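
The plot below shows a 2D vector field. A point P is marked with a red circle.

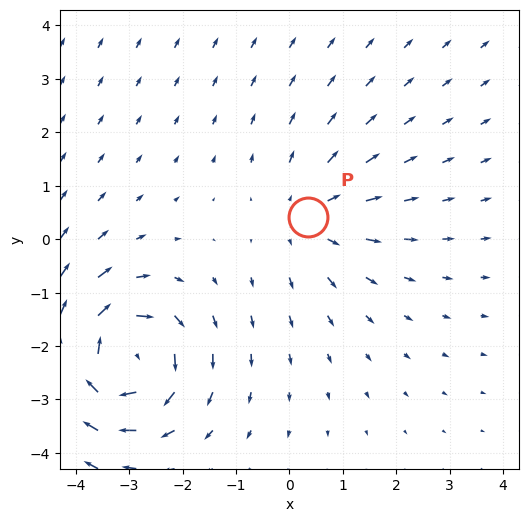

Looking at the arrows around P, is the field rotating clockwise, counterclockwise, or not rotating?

not rotating

Near P at (0.4, 0.4) the arrows show no circulation. The curl there is ≈0.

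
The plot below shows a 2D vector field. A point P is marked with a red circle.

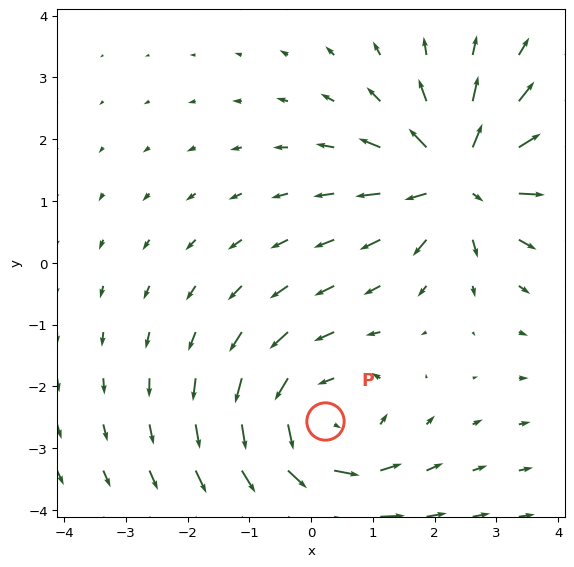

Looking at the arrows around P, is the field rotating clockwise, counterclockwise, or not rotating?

counterclockwise

Near P at (0.2, -2.6) the arrows circulate counterclockwise. The curl (z-component) there is about +3; positive curl means counterclockwise rotation.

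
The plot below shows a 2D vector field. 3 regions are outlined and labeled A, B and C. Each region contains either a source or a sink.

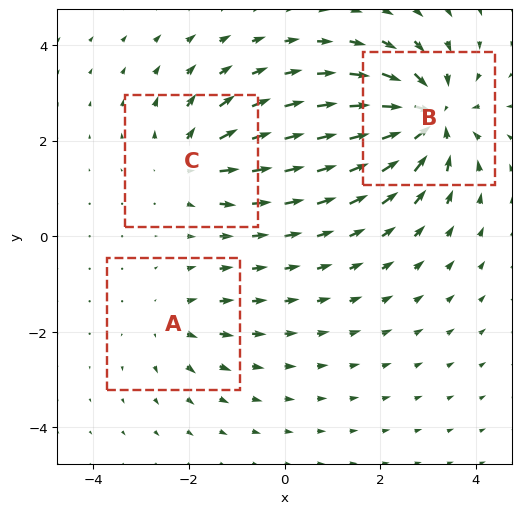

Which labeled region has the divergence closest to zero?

Divergence at each region's feature centre — A: about +2, B: about -6, C: about +3. Region A is closest to zero.

A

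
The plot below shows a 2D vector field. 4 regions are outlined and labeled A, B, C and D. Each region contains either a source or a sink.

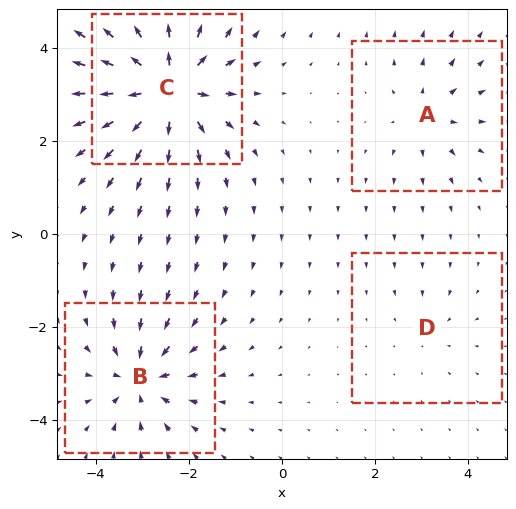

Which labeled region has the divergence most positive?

C

Divergence at each region's feature centre — A: about +4, B: about -6, C: about +9, D: about -2. Region C is most positive.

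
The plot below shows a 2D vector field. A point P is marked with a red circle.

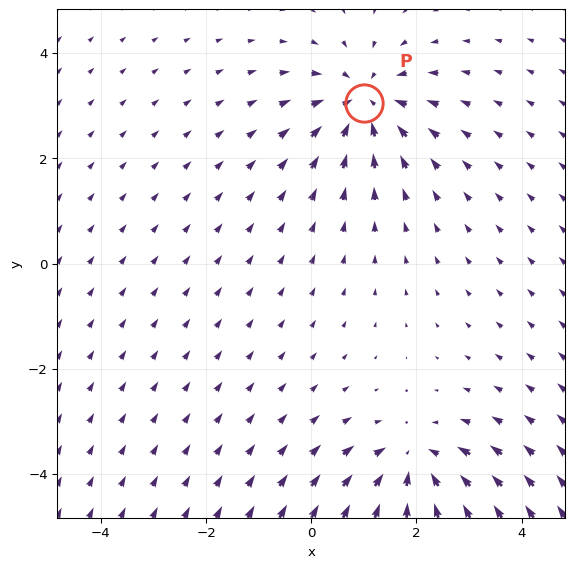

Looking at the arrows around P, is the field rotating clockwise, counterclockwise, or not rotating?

Near P at (1.0, 3.1) the arrows show no circulation. The curl there is ≈0.

not rotating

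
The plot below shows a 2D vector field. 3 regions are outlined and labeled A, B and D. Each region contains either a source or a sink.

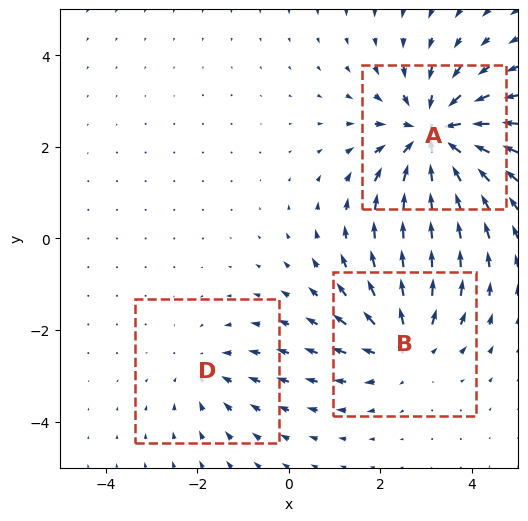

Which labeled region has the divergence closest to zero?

D

Divergence at each region's feature centre — A: about -5, B: about +3, D: about -2. Region D is closest to zero.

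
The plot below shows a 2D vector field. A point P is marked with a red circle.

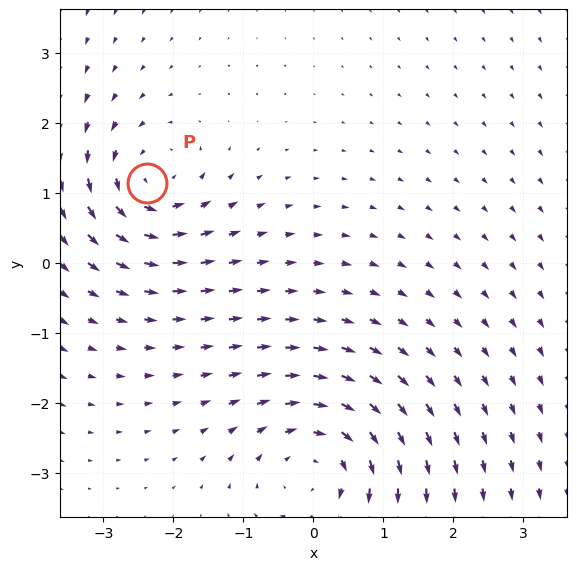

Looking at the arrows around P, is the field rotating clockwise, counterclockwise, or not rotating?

Near P at (-2.4, 1.1) the arrows circulate counterclockwise. The curl (z-component) there is about +4; positive curl means counterclockwise rotation.

counterclockwise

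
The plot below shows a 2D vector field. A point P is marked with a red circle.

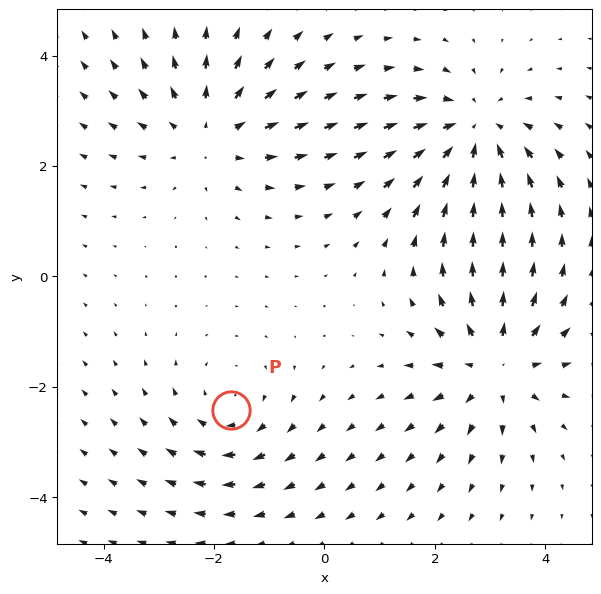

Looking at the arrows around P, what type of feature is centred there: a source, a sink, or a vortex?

At P (-1.7, -2.4) the arrows circulate clockwise. Divergence ≈0, curl about -2 — near-zero divergence with nonzero curl is a vortex.

vortex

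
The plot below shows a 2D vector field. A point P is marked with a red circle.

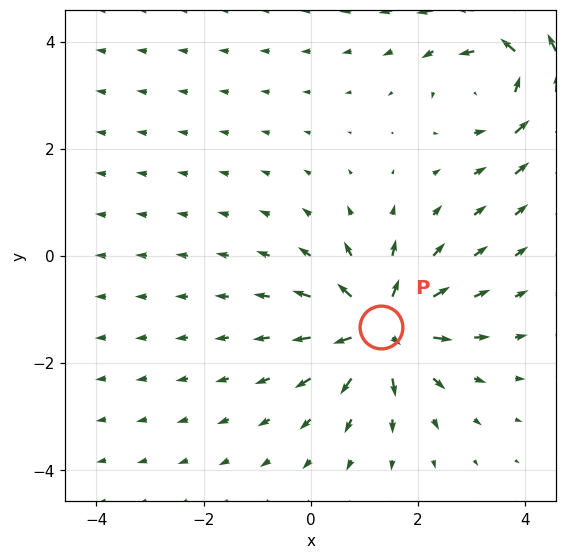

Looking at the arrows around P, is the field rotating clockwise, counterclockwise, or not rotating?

Near P at (1.3, -1.3) the arrows show no circulation. The curl there is ≈0.

not rotating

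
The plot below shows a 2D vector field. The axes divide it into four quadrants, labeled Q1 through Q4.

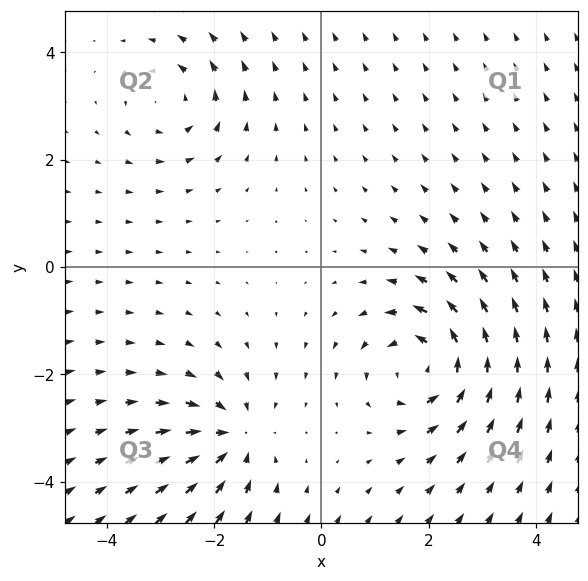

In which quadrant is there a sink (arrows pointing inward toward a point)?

The sink sits at approximately (-1.7, -3.2), which lies in quadrant Q3. The divergence there is about -4, negative as expected for a sink.

Q3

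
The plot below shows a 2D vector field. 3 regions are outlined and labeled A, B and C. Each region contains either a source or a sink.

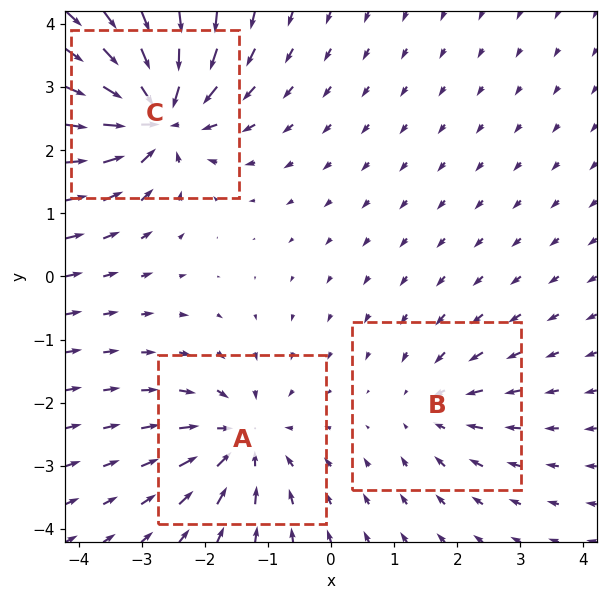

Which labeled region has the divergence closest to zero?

B

Divergence at each region's feature centre — A: about -4, B: about -2, C: about -6. Region B is closest to zero.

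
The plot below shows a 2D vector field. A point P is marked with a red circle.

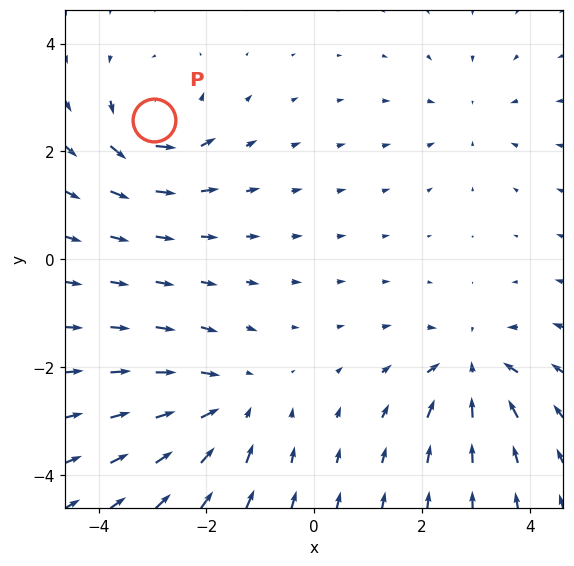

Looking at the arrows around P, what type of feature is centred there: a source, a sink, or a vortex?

At P (-3.0, 2.6) the arrows circulate counterclockwise. Divergence ≈0, curl about +6 — near-zero divergence with nonzero curl is a vortex.

vortex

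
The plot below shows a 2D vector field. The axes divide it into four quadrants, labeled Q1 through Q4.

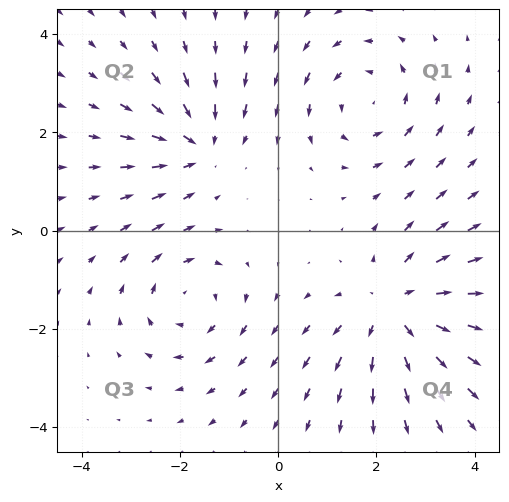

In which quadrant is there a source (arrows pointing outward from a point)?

Q4

The source sits at approximately (2.4, -1.6), which lies in quadrant Q4. The divergence there is about +4, positive as expected for a source.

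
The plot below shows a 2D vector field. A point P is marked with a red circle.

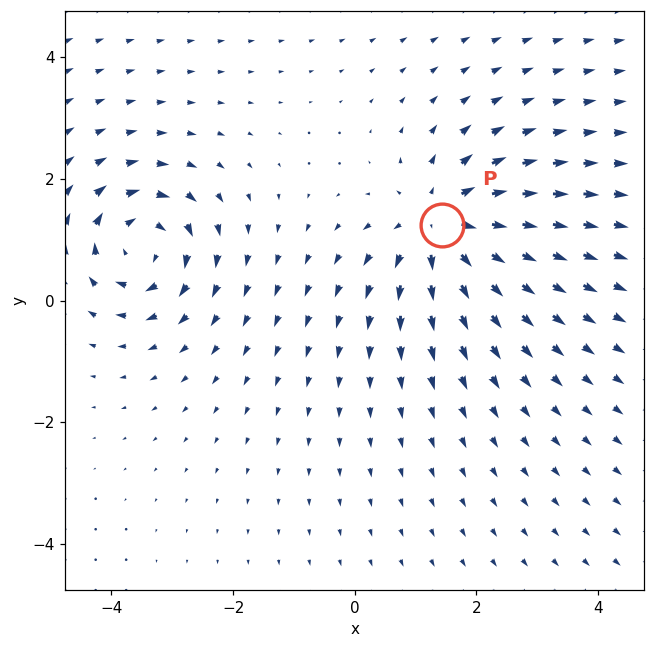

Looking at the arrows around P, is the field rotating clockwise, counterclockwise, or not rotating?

Near P at (1.4, 1.2) the arrows show no circulation. The curl there is ≈0.

not rotating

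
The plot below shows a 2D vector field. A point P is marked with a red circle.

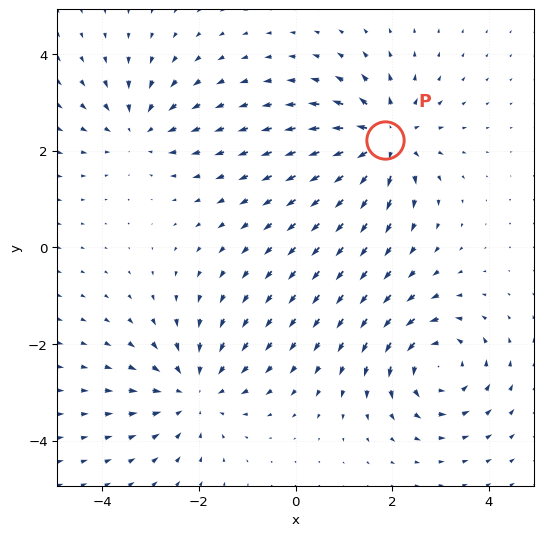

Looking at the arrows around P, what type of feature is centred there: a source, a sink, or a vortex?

source

At P (1.8, 2.2) the arrows spread outward. Divergence about +6, curl ≈0 — positive divergence with near-zero curl is a source.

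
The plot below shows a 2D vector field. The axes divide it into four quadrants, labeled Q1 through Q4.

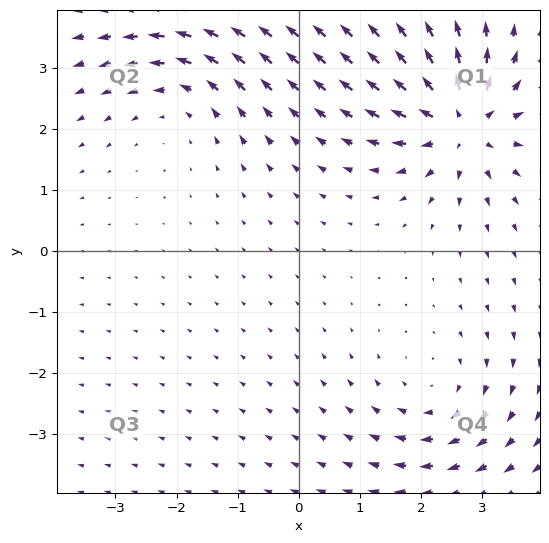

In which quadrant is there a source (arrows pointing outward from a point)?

Q1

The source sits at approximately (2.7, 2.1), which lies in quadrant Q1. The divergence there is about +5, positive as expected for a source.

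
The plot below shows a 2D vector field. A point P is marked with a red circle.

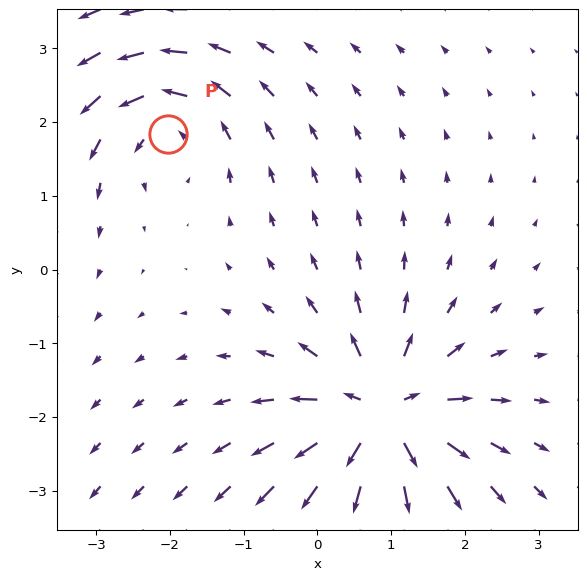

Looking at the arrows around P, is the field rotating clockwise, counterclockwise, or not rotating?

counterclockwise

Near P at (-2.0, 1.8) the arrows circulate counterclockwise. The curl (z-component) there is about +4; positive curl means counterclockwise rotation.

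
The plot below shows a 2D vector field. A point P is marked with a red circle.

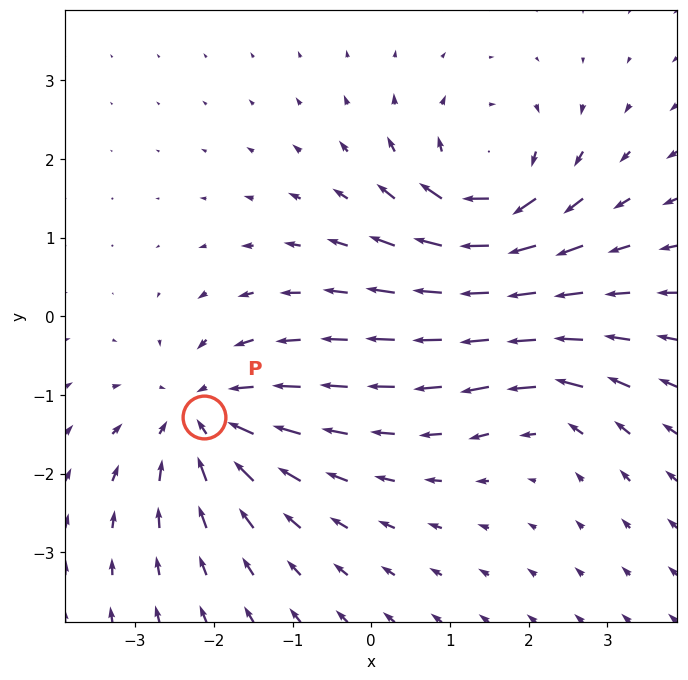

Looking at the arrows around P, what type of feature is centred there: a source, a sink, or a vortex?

At P (-2.1, -1.3) the arrows converge inward. Divergence about -5, curl ≈0 — negative divergence with near-zero curl is a sink.

sink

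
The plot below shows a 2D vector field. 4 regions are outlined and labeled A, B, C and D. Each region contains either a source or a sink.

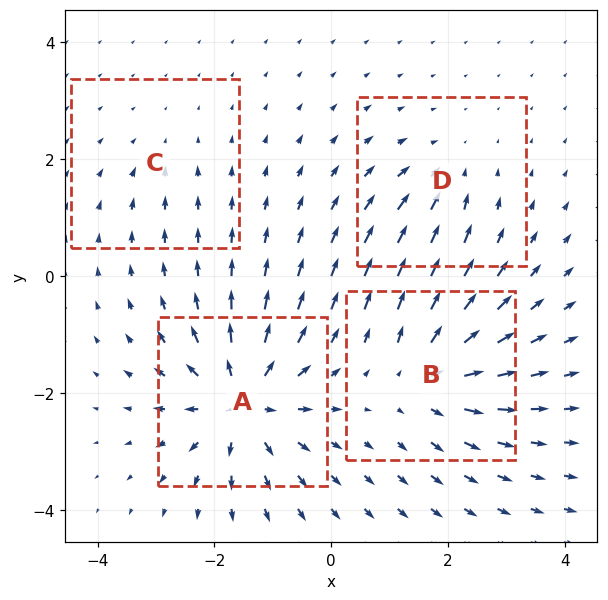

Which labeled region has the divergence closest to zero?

C

Divergence at each region's feature centre — A: about +9, B: about +6, C: about -2, D: about -4. Region C is closest to zero.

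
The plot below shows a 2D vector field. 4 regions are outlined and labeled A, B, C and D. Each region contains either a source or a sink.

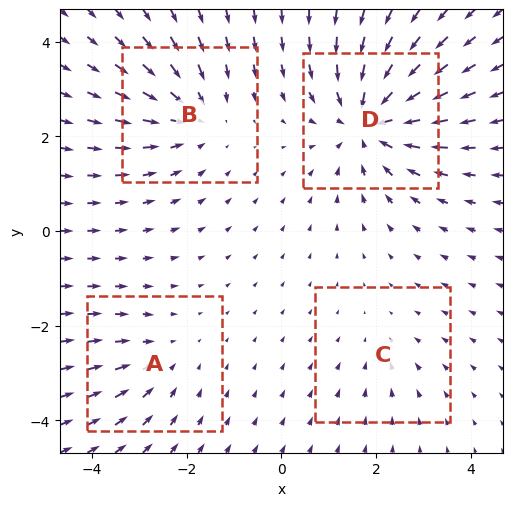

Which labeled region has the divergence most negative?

Divergence at each region's feature centre — A: about -3, B: about -4, C: about -2, D: about -6. Region D is most negative.

D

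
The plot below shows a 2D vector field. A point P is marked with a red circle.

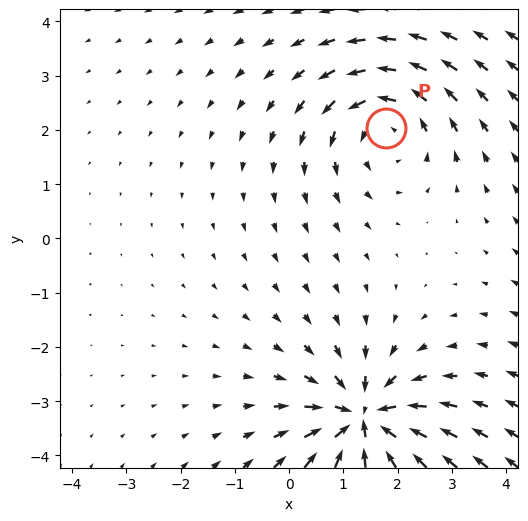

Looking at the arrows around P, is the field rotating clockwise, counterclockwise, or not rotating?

counterclockwise

Near P at (1.8, 2.0) the arrows circulate counterclockwise. The curl (z-component) there is about +3; positive curl means counterclockwise rotation.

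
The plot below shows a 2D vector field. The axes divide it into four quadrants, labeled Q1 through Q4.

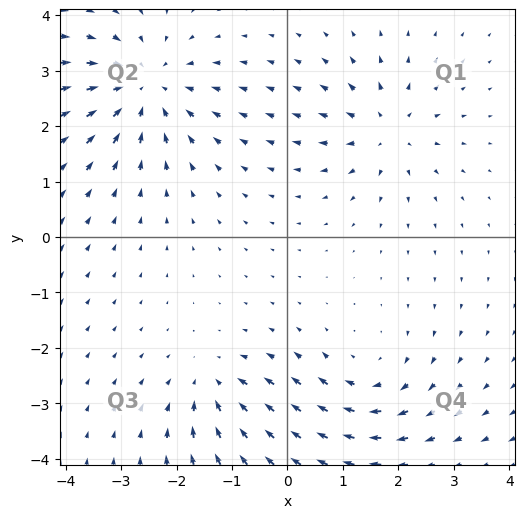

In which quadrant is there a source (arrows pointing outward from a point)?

The source sits at approximately (1.8, 1.9), which lies in quadrant Q1. The divergence there is about +4, positive as expected for a source.

Q1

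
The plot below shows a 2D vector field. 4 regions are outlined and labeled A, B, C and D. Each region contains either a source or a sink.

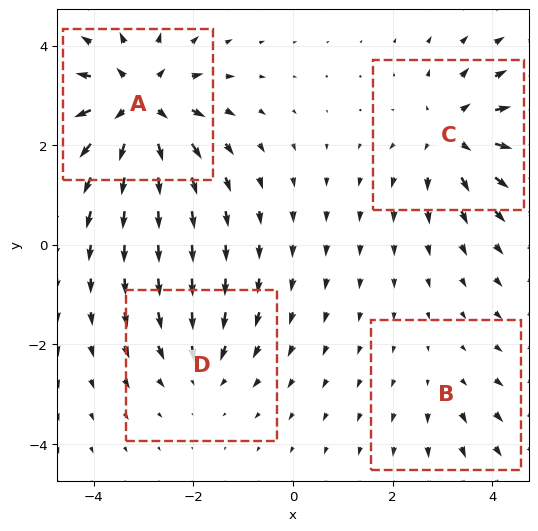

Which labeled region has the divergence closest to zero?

Divergence at each region's feature centre — A: about +7, B: about +2, C: about +5, D: about -3. Region B is closest to zero.

B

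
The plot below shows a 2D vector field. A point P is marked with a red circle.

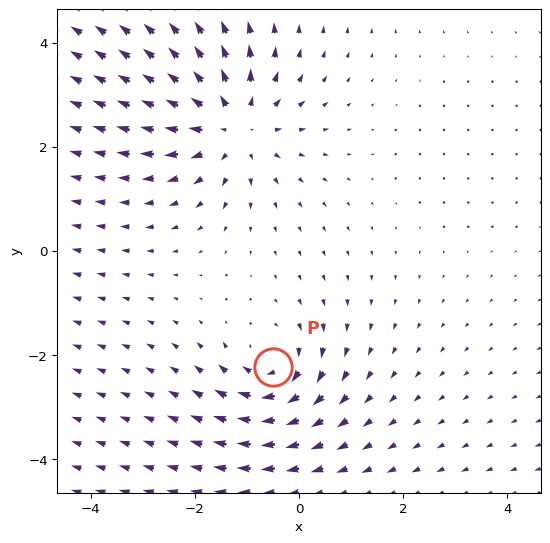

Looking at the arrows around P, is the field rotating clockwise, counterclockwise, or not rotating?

Near P at (-0.5, -2.2) the arrows circulate clockwise. The curl (z-component) there is about -4; negative curl means clockwise rotation.

clockwise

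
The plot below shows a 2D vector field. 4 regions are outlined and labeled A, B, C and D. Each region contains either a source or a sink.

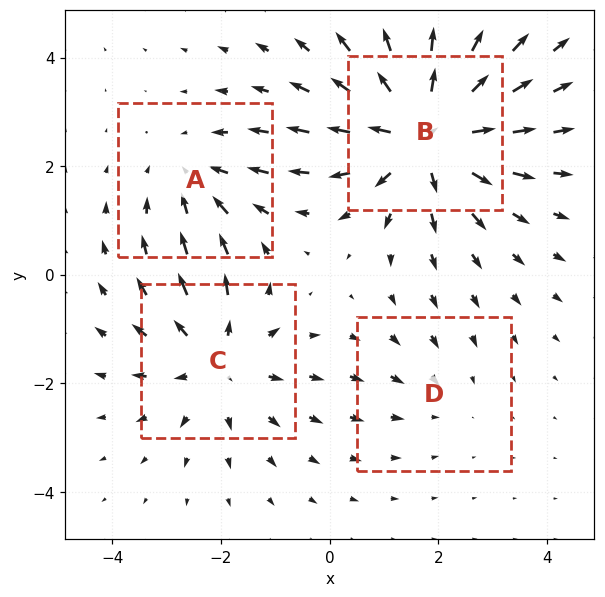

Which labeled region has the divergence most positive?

Divergence at each region's feature centre — A: about -3, B: about +6, C: about +4, D: about -2. Region B is most positive.

B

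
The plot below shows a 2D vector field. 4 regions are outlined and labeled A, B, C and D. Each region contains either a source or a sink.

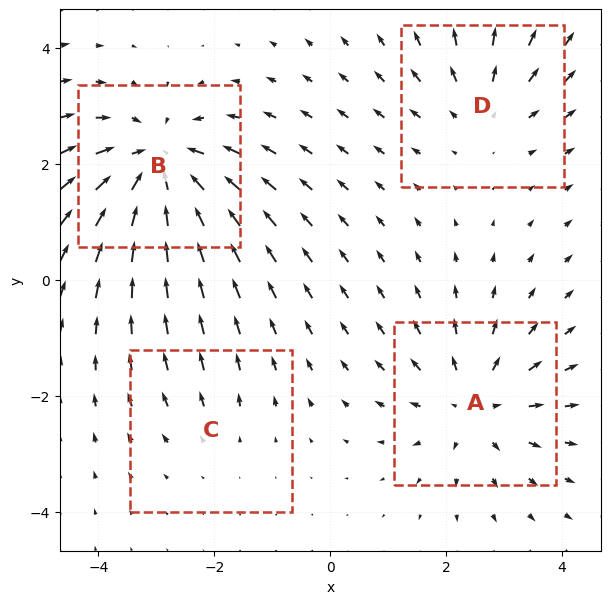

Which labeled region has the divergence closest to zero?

Divergence at each region's feature centre — A: about +4, B: about -6, C: about +2, D: about +3. Region C is closest to zero.

C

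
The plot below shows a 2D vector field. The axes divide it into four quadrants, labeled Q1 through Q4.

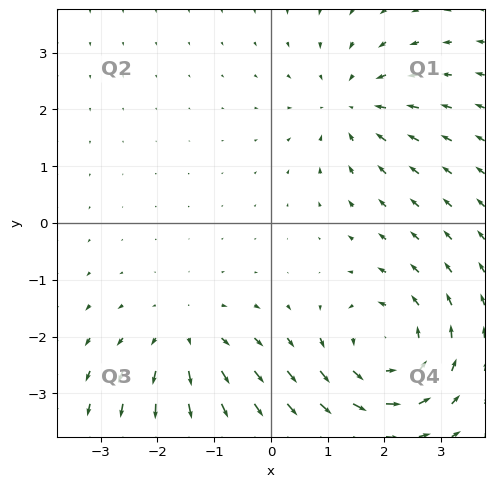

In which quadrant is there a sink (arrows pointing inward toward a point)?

Q1

The sink sits at approximately (1.4, 2.1), which lies in quadrant Q1. The divergence there is about -3, negative as expected for a sink.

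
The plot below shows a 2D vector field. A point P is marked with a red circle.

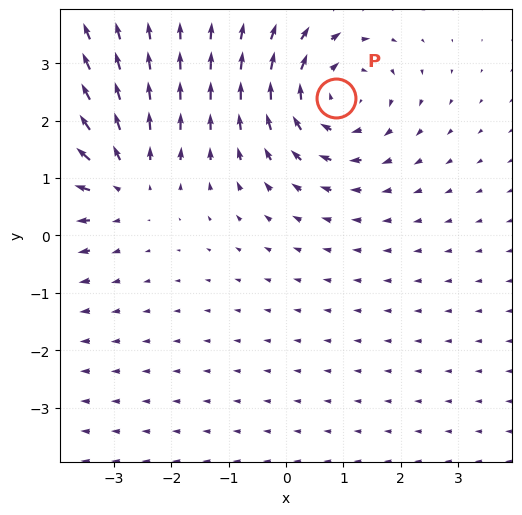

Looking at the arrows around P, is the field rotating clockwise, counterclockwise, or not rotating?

Near P at (0.9, 2.4) the arrows circulate clockwise. The curl (z-component) there is about -3; negative curl means clockwise rotation.

clockwise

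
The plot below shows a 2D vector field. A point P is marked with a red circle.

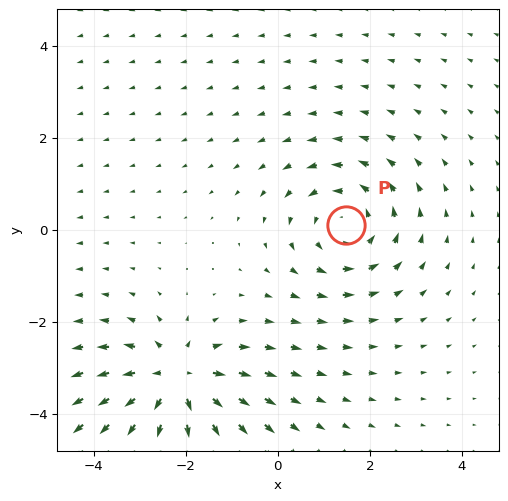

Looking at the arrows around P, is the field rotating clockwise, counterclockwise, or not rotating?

counterclockwise

Near P at (1.5, 0.1) the arrows circulate counterclockwise. The curl (z-component) there is about +3; positive curl means counterclockwise rotation.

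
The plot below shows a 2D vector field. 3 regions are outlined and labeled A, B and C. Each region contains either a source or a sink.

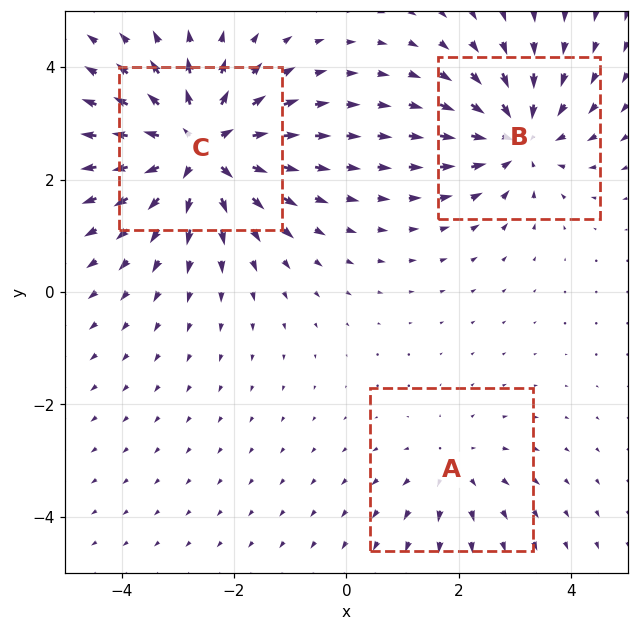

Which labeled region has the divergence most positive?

C

Divergence at each region's feature centre — A: about +2, B: about -4, C: about +5. Region C is most positive.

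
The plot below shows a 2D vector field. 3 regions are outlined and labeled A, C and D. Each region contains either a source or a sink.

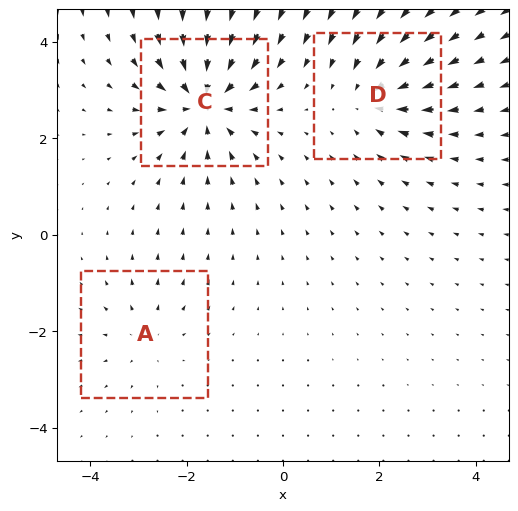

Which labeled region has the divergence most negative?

Divergence at each region's feature centre — A: about +2, C: about -6, D: about -4. Region C is most negative.

C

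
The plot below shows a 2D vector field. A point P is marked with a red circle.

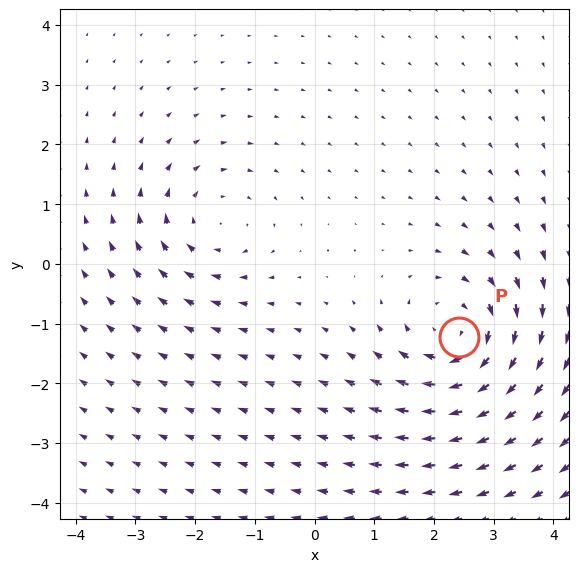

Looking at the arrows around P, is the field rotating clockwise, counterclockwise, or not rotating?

clockwise

Near P at (2.4, -1.2) the arrows circulate clockwise. The curl (z-component) there is about -4; negative curl means clockwise rotation.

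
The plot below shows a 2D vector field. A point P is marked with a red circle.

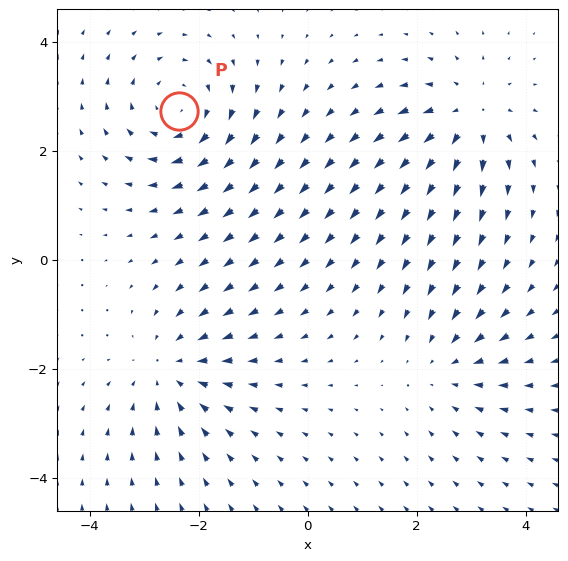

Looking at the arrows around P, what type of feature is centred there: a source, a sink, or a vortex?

At P (-2.4, 2.7) the arrows circulate clockwise. Divergence ≈0, curl about -5 — near-zero divergence with nonzero curl is a vortex.

vortex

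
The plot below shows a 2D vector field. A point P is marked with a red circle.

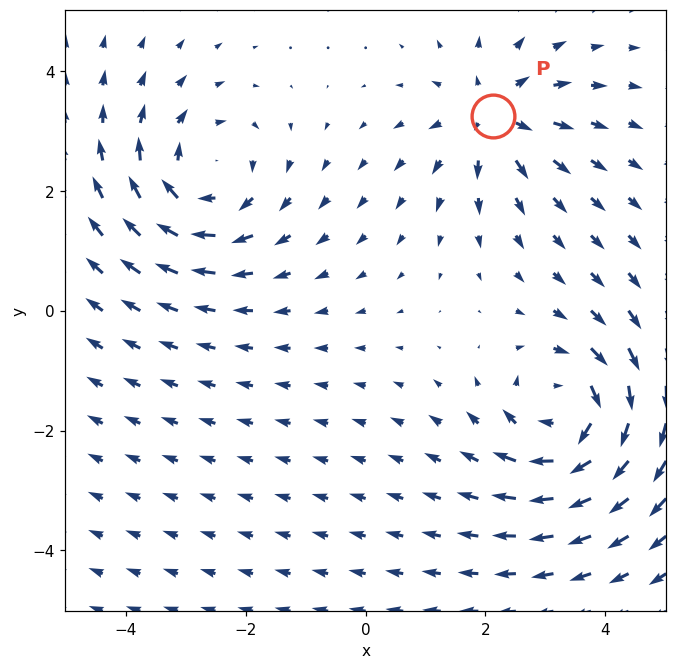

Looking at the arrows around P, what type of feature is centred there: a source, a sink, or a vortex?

At P (2.1, 3.2) the arrows spread outward. Divergence about +3, curl ≈0 — positive divergence with near-zero curl is a source.

source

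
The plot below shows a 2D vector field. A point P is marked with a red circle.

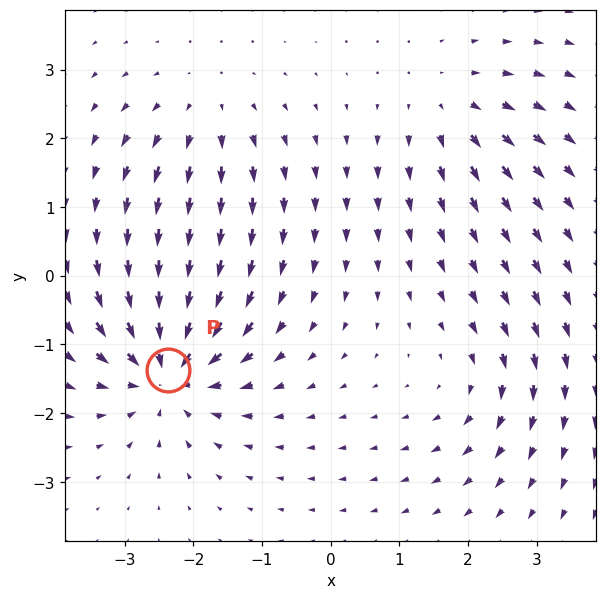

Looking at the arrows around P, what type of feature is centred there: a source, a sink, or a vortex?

sink

At P (-2.4, -1.4) the arrows converge inward. Divergence about -6, curl ≈0 — negative divergence with near-zero curl is a sink.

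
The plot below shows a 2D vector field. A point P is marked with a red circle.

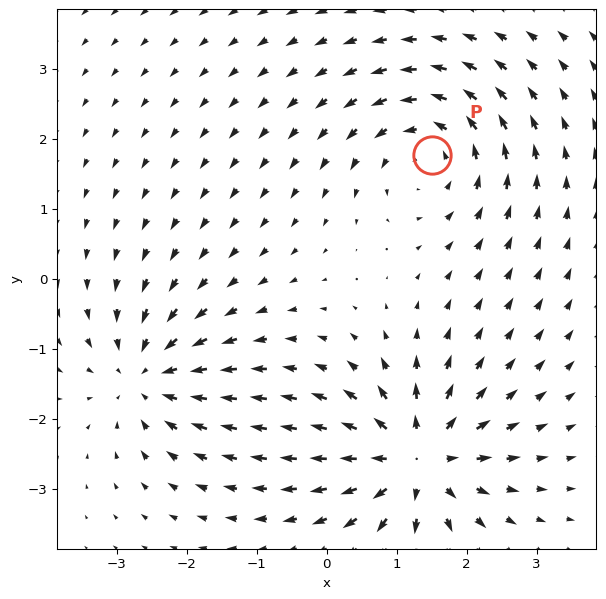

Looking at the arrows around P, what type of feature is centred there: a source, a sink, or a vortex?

vortex

At P (1.5, 1.8) the arrows circulate counterclockwise. Divergence ≈0, curl about +4 — near-zero divergence with nonzero curl is a vortex.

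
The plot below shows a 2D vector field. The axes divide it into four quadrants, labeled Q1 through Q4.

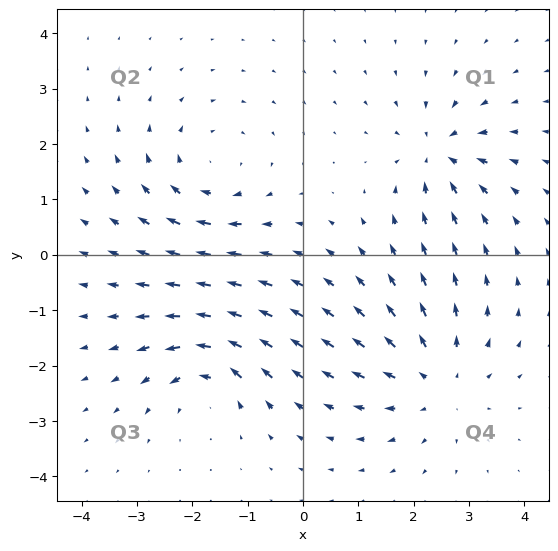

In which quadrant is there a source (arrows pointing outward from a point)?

Q4

The source sits at approximately (2.4, -2.3), which lies in quadrant Q4. The divergence there is about +4, positive as expected for a source.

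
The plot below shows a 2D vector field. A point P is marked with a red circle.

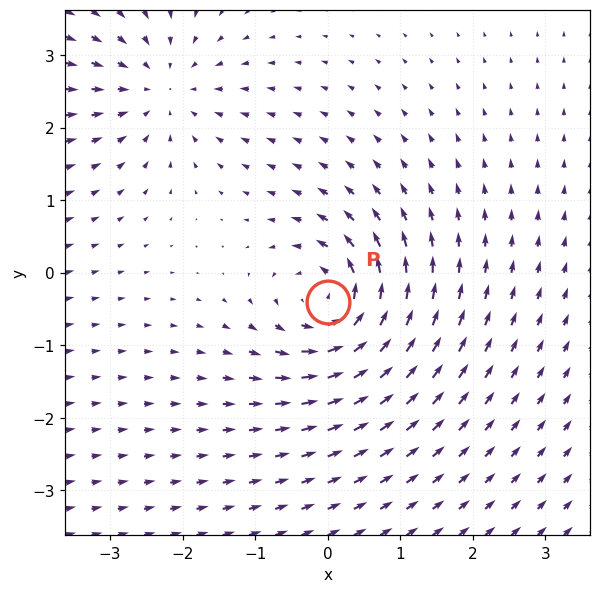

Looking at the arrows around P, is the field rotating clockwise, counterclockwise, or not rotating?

counterclockwise

Near P at (0.0, -0.4) the arrows circulate counterclockwise. The curl (z-component) there is about +6; positive curl means counterclockwise rotation.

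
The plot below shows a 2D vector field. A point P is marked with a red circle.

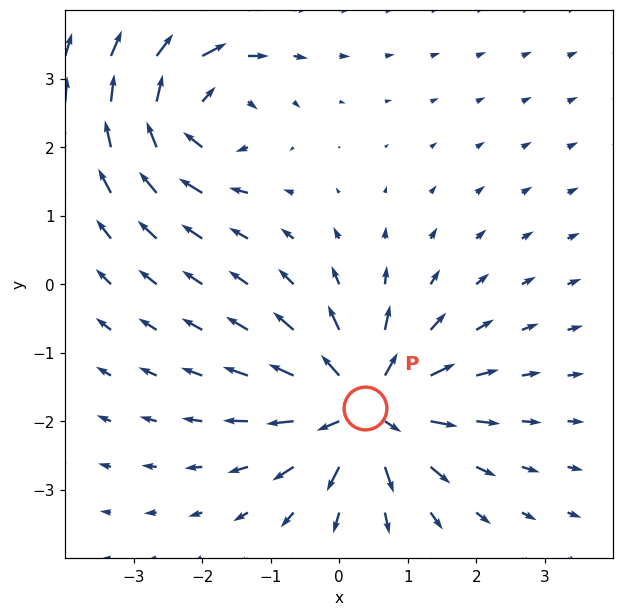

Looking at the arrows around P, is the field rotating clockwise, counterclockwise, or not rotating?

not rotating

Near P at (0.4, -1.8) the arrows show no circulation. The curl there is ≈0.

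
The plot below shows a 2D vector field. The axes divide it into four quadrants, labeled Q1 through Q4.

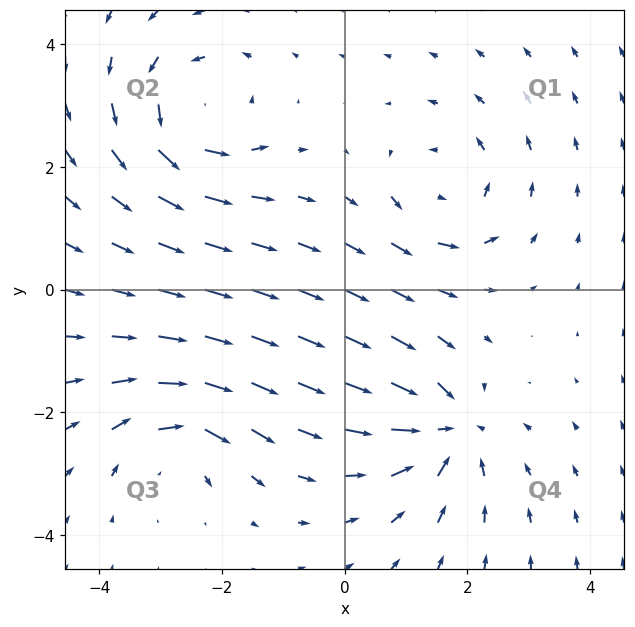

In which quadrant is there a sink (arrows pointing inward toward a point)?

Q4

The sink sits at approximately (1.6, -2.3), which lies in quadrant Q4. The divergence there is about -6, negative as expected for a sink.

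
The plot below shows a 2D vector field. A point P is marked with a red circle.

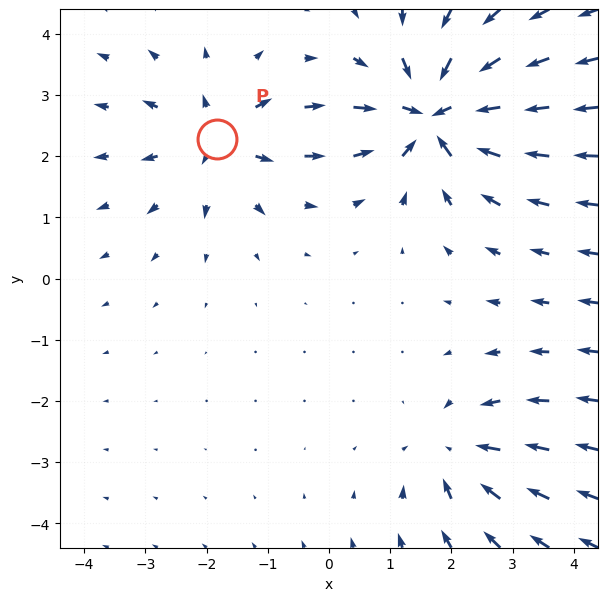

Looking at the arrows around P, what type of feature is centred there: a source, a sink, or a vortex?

source

At P (-1.8, 2.3) the arrows spread outward. Divergence about +4, curl ≈0 — positive divergence with near-zero curl is a source.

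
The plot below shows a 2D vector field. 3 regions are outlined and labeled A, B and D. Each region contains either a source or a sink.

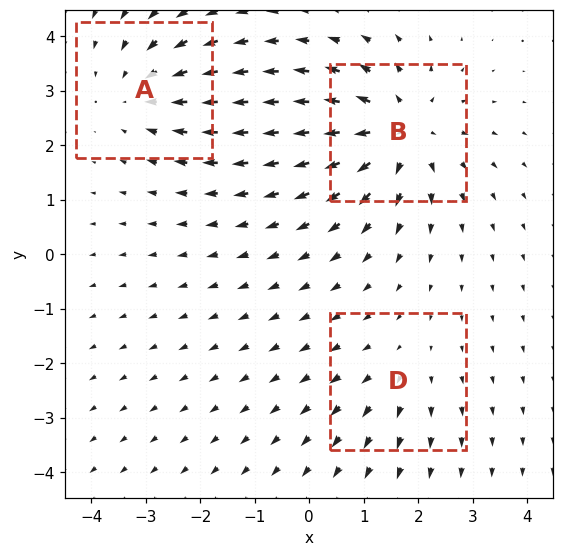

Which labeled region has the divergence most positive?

B

Divergence at each region's feature centre — A: about -3, B: about +5, D: about +2. Region B is most positive.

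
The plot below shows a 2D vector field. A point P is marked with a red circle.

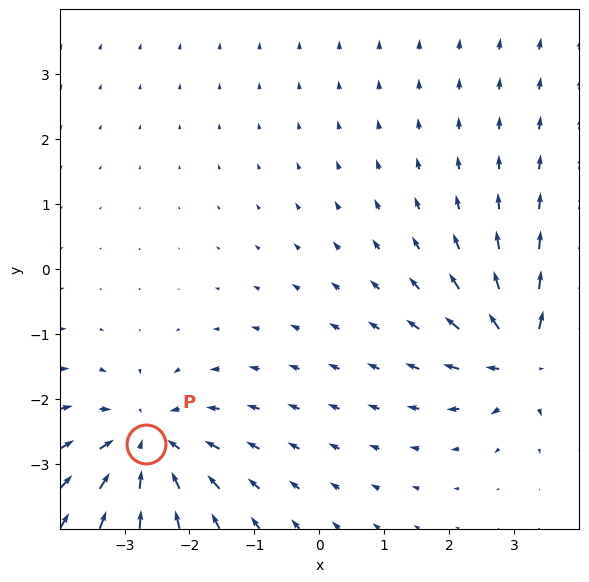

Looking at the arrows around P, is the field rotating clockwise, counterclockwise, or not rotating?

not rotating

Near P at (-2.7, -2.7) the arrows show no circulation. The curl there is ≈0.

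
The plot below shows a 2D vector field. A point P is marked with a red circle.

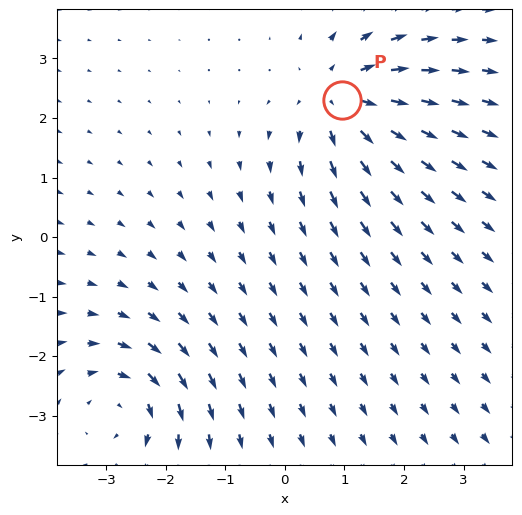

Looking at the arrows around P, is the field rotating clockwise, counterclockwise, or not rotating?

Near P at (1.0, 2.3) the arrows show no circulation. The curl there is ≈0.

not rotating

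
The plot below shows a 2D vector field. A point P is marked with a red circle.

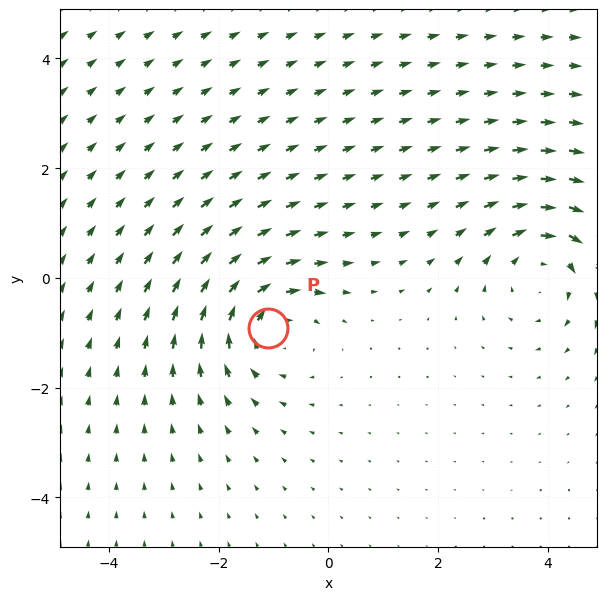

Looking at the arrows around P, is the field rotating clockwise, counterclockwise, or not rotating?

Near P at (-1.1, -0.9) the arrows circulate clockwise. The curl (z-component) there is about -4; negative curl means clockwise rotation.

clockwise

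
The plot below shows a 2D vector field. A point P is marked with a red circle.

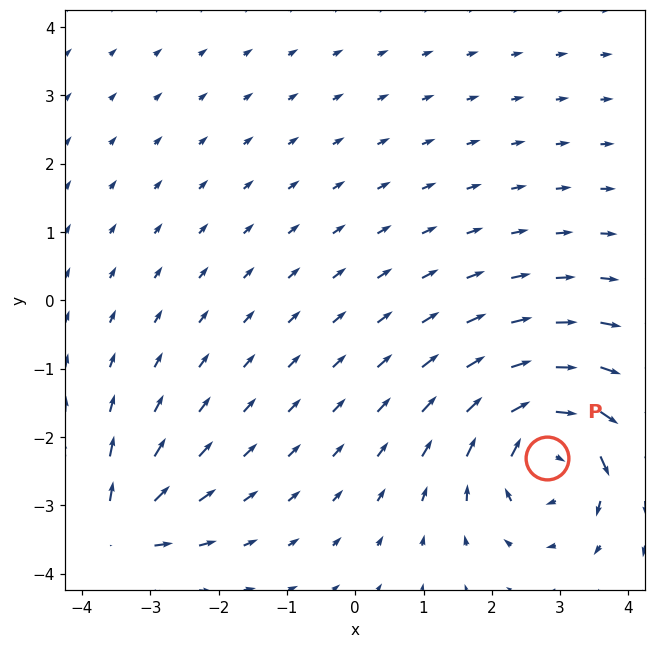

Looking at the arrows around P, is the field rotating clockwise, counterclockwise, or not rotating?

Near P at (2.8, -2.3) the arrows circulate clockwise. The curl (z-component) there is about -6; negative curl means clockwise rotation.

clockwise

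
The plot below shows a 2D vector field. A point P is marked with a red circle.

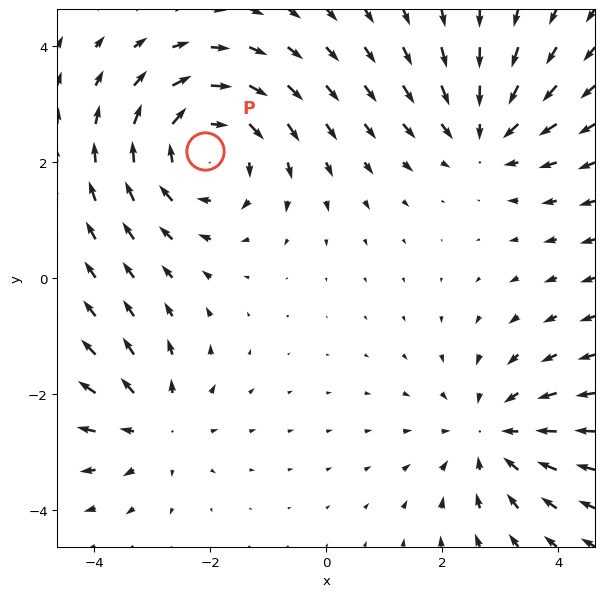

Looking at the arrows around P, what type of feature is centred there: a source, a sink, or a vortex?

At P (-2.1, 2.2) the arrows circulate clockwise. Divergence ≈0, curl about -4 — near-zero divergence with nonzero curl is a vortex.

vortex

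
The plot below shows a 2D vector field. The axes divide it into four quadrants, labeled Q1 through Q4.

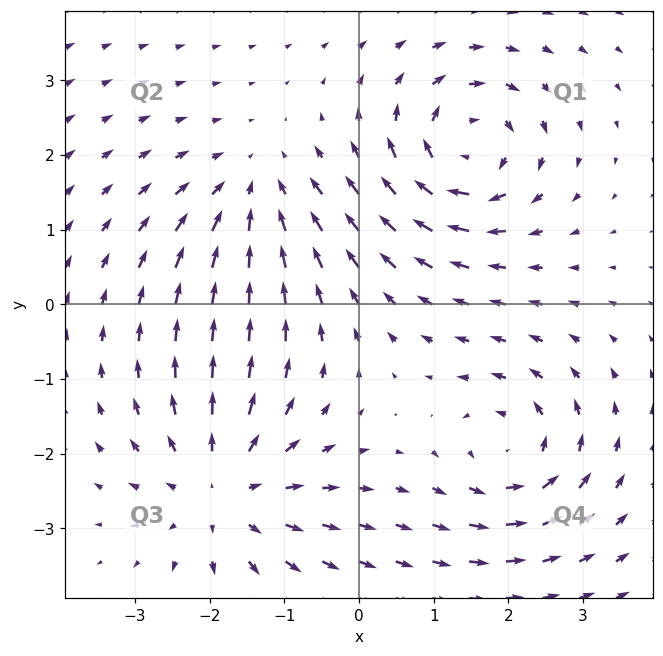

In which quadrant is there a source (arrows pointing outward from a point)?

The source sits at approximately (-1.8, -2.5), which lies in quadrant Q3. The divergence there is about +4, positive as expected for a source.

Q3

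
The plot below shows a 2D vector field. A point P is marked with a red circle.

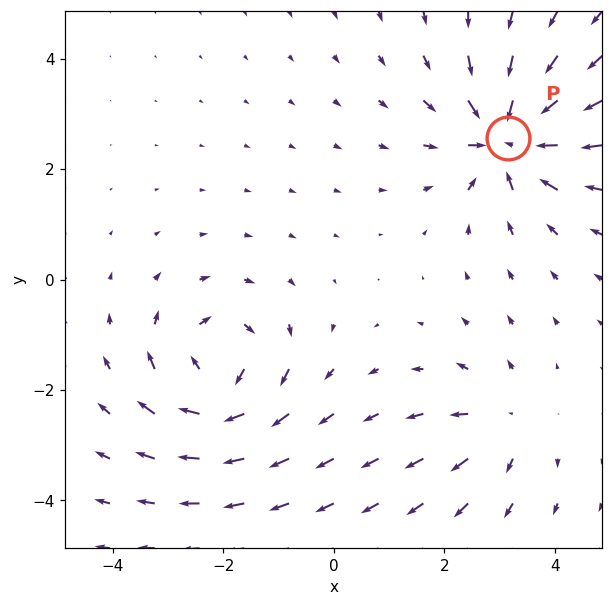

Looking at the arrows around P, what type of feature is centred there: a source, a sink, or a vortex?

sink

At P (3.2, 2.6) the arrows converge inward. Divergence about -6, curl ≈0 — negative divergence with near-zero curl is a sink.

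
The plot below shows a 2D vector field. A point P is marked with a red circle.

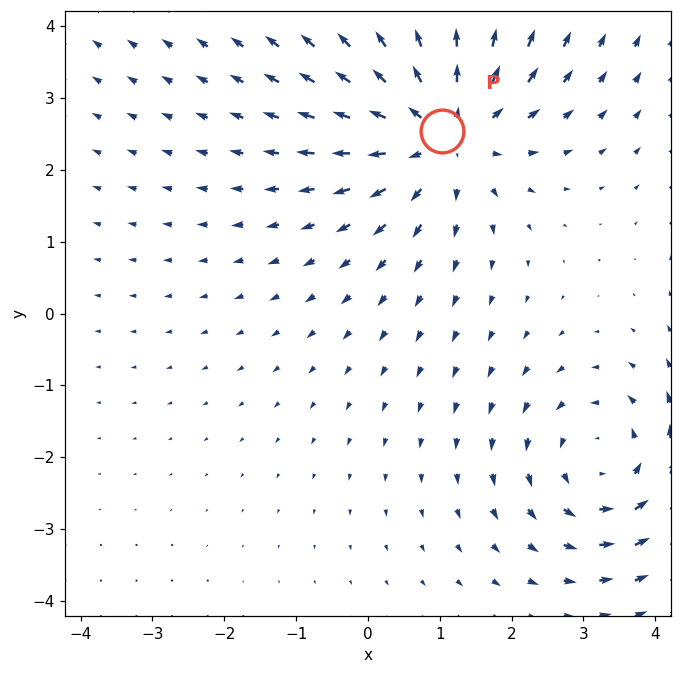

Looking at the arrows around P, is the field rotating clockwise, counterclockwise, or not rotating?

not rotating

Near P at (1.0, 2.5) the arrows show no circulation. The curl there is ≈0.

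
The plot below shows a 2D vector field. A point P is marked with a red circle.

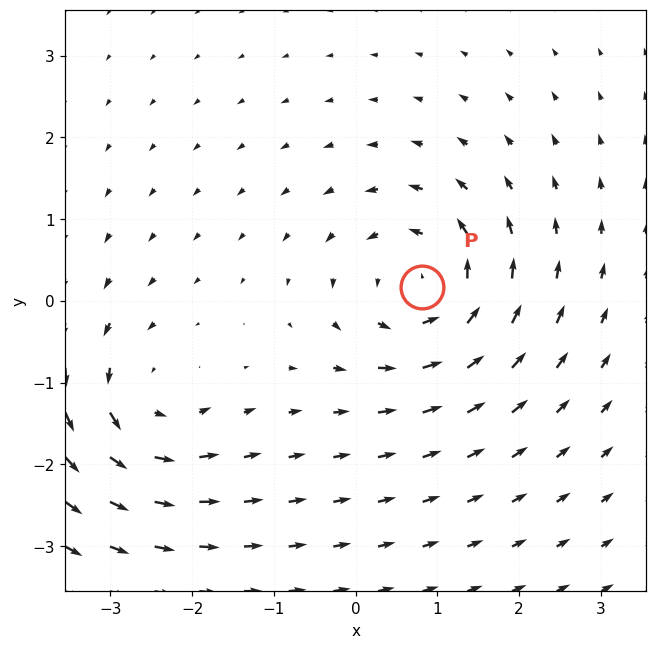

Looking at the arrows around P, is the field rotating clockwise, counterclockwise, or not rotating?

counterclockwise

Near P at (0.8, 0.2) the arrows circulate counterclockwise. The curl (z-component) there is about +4; positive curl means counterclockwise rotation.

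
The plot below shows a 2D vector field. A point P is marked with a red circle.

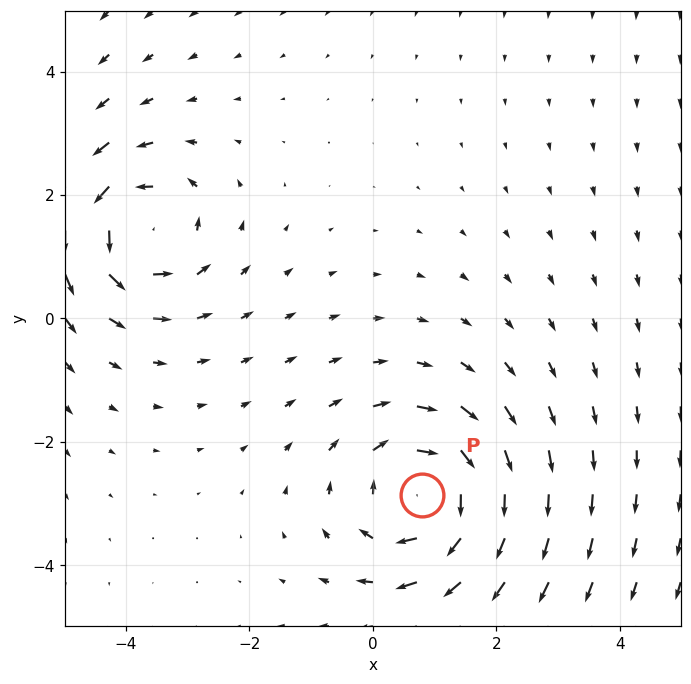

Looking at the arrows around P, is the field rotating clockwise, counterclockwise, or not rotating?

Near P at (0.8, -2.9) the arrows circulate clockwise. The curl (z-component) there is about -4; negative curl means clockwise rotation.

clockwise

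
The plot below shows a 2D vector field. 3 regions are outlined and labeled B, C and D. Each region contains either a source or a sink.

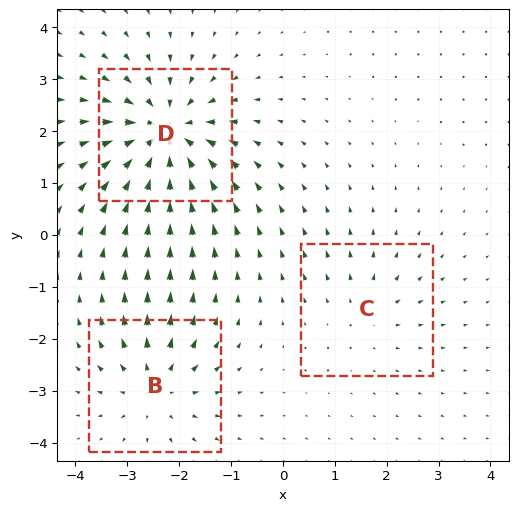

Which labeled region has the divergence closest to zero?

Divergence at each region's feature centre — B: about +4, C: about +2, D: about -6. Region C is closest to zero.

C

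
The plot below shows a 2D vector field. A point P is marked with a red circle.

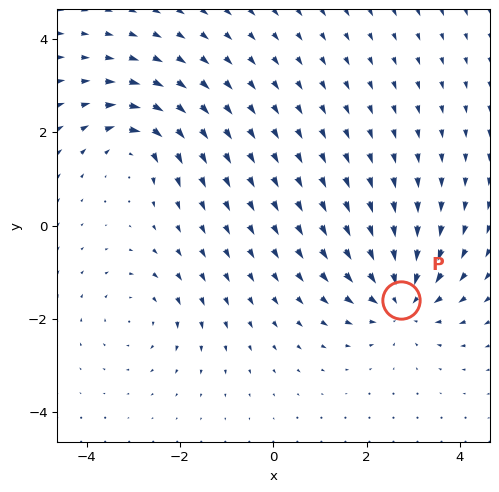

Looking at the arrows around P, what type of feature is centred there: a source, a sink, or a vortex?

sink

At P (2.7, -1.6) the arrows converge inward. Divergence about -5, curl ≈0 — negative divergence with near-zero curl is a sink.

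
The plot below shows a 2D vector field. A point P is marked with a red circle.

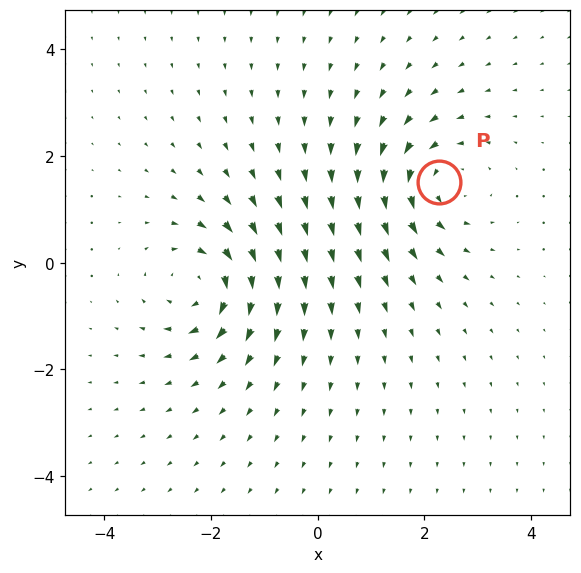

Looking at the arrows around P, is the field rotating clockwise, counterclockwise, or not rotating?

counterclockwise

Near P at (2.3, 1.5) the arrows circulate counterclockwise. The curl (z-component) there is about +4; positive curl means counterclockwise rotation.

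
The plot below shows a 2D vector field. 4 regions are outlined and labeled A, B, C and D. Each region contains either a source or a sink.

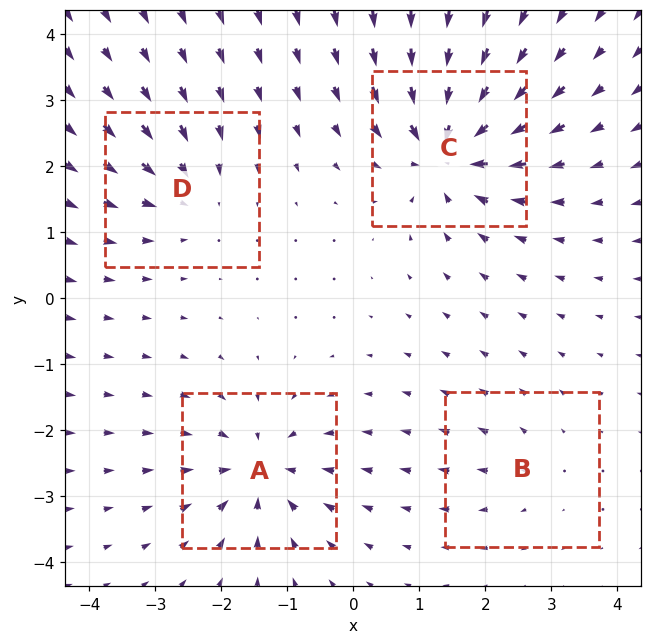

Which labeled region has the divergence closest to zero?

B

Divergence at each region's feature centre — A: about -6, B: about +2, C: about -8, D: about -4. Region B is closest to zero.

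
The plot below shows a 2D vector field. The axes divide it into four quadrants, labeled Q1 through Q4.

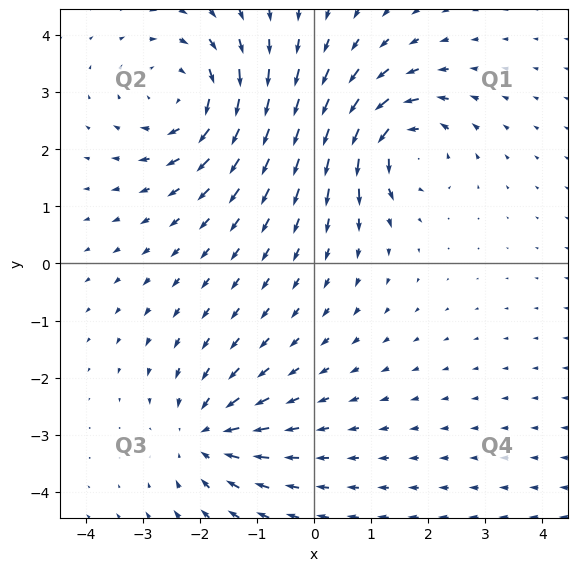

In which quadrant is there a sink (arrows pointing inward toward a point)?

The sink sits at approximately (-1.9, -3.0), which lies in quadrant Q3. The divergence there is about -4, negative as expected for a sink.

Q3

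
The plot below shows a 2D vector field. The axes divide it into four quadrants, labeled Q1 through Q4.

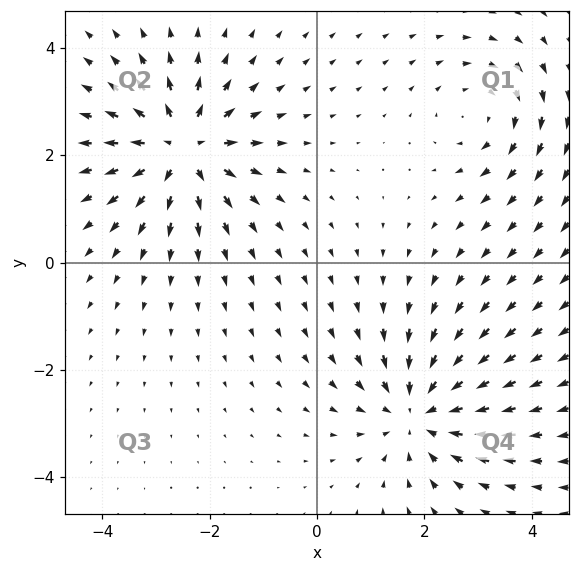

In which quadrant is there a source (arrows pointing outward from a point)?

Q2

The source sits at approximately (-2.5, 2.1), which lies in quadrant Q2. The divergence there is about +6, positive as expected for a source.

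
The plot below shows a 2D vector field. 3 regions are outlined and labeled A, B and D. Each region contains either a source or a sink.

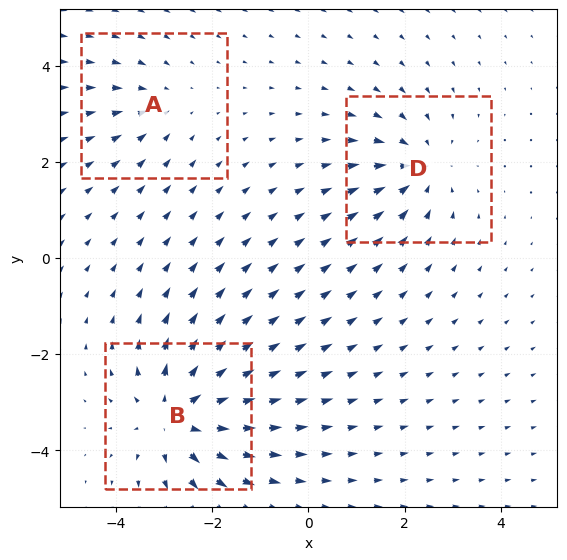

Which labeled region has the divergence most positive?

B

Divergence at each region's feature centre — A: about -2, B: about +5, D: about -3. Region B is most positive.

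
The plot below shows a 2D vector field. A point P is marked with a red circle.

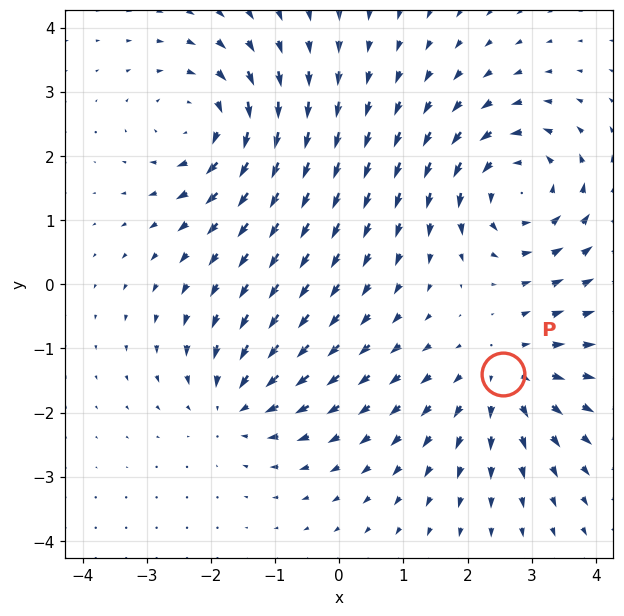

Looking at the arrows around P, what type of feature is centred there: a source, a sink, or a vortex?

At P (2.5, -1.4) the arrows spread outward. Divergence about +4, curl ≈0 — positive divergence with near-zero curl is a source.

source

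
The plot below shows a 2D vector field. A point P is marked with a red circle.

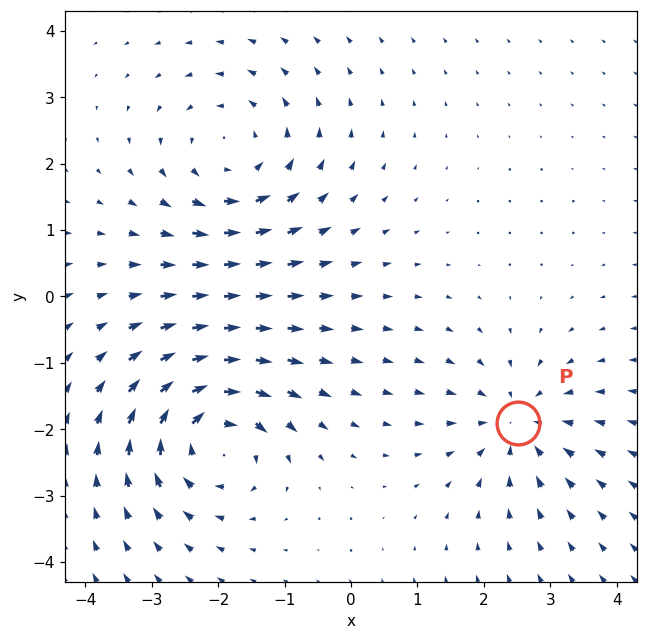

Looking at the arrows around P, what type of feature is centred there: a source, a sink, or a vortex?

At P (2.5, -1.9) the arrows converge inward. Divergence about -4, curl ≈0 — negative divergence with near-zero curl is a sink.

sink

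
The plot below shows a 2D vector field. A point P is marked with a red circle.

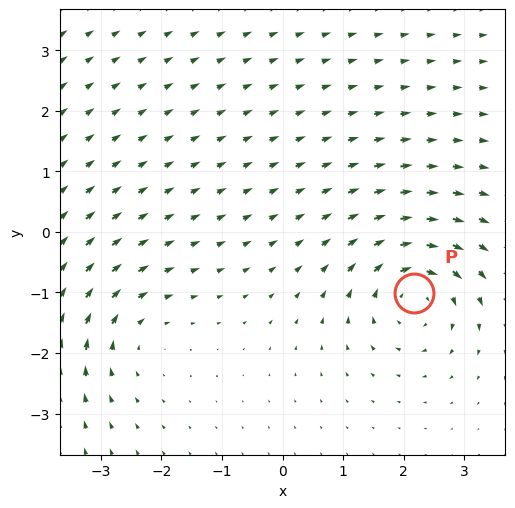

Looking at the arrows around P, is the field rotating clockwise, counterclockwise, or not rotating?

clockwise

Near P at (2.2, -1.0) the arrows circulate clockwise. The curl (z-component) there is about -5; negative curl means clockwise rotation.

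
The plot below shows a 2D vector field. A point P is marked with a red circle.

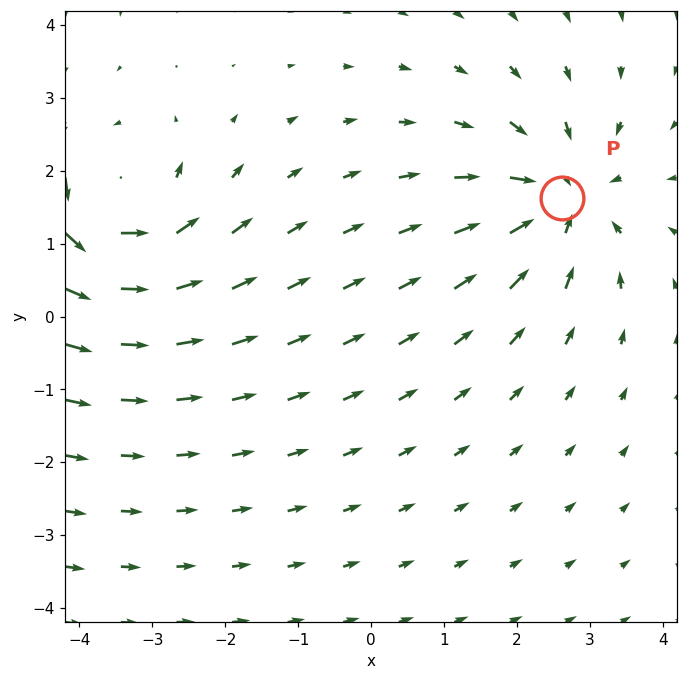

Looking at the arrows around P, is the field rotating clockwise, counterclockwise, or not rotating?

not rotating

Near P at (2.6, 1.6) the arrows show no circulation. The curl there is ≈0.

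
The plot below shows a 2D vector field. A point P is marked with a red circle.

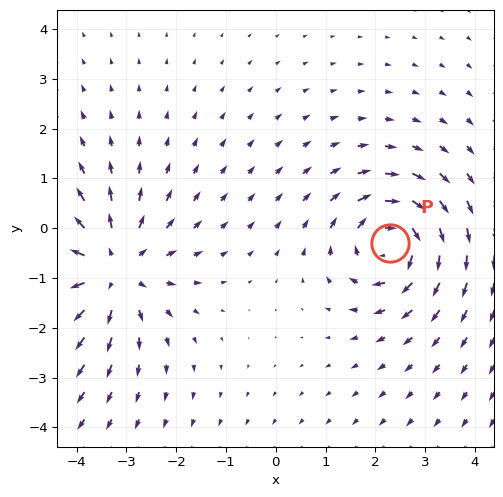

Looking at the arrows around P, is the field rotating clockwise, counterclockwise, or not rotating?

Near P at (2.3, -0.3) the arrows circulate clockwise. The curl (z-component) there is about -4; negative curl means clockwise rotation.

clockwise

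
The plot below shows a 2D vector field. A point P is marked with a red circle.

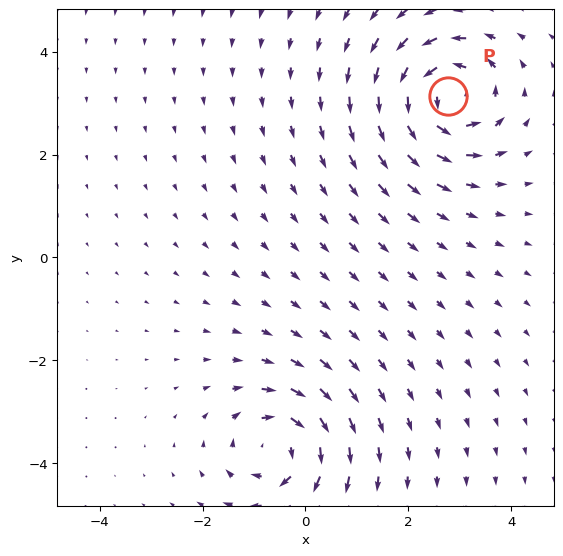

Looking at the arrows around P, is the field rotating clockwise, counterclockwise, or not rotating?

counterclockwise

Near P at (2.8, 3.1) the arrows circulate counterclockwise. The curl (z-component) there is about +6; positive curl means counterclockwise rotation.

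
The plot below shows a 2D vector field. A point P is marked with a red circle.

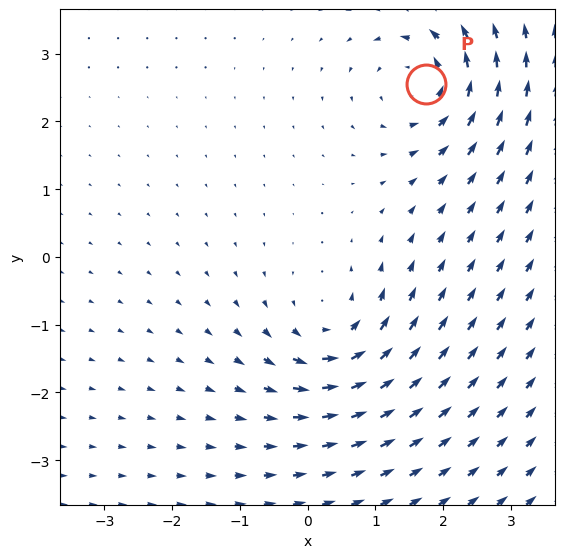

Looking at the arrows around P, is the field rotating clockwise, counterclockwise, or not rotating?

Near P at (1.7, 2.6) the arrows circulate counterclockwise. The curl (z-component) there is about +4; positive curl means counterclockwise rotation.

counterclockwise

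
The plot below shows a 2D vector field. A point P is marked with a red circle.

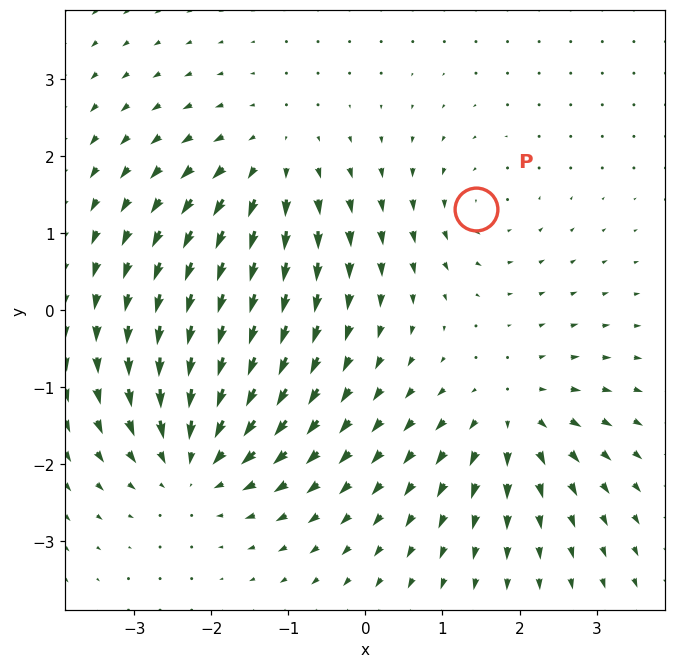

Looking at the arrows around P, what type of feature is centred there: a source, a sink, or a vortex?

At P (1.4, 1.3) the arrows circulate counterclockwise. Divergence ≈0, curl about +3 — near-zero divergence with nonzero curl is a vortex.

vortex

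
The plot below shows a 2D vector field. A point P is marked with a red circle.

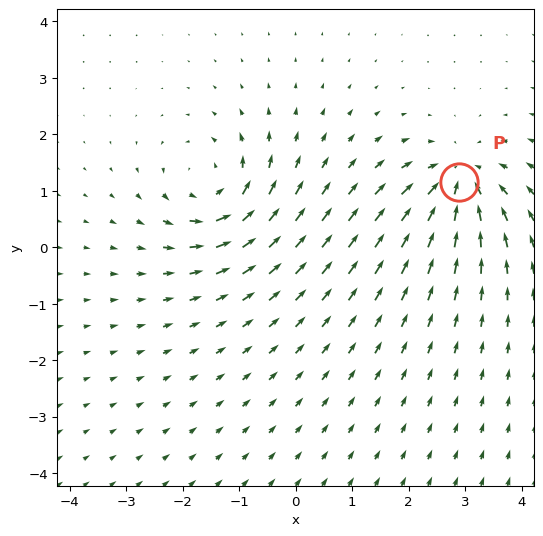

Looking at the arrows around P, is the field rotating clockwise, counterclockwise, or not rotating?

Near P at (2.9, 1.2) the arrows show no circulation. The curl there is ≈0.

not rotating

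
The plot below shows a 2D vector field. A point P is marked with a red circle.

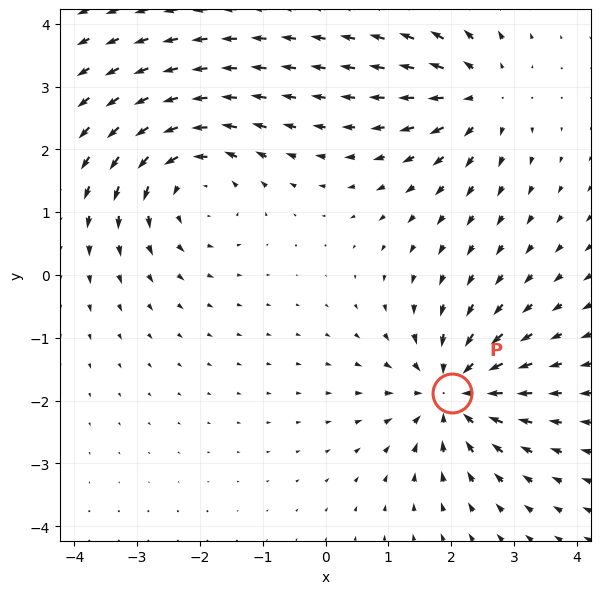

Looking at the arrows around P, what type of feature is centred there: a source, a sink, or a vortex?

sink

At P (2.0, -1.9) the arrows converge inward. Divergence about -6, curl ≈0 — negative divergence with near-zero curl is a sink.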